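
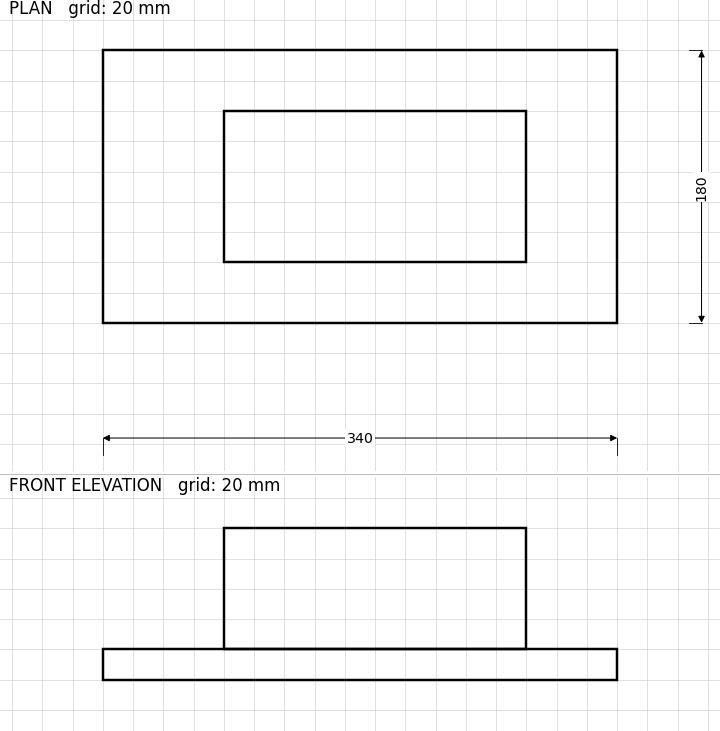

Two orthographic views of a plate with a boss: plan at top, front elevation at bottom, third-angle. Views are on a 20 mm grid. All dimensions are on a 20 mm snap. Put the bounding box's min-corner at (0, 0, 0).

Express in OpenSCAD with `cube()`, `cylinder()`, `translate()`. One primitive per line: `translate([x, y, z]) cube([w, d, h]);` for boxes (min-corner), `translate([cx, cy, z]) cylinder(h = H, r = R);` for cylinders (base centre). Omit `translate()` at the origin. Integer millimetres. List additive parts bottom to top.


cube([340, 180, 20]);
translate([80, 40, 20]) cube([200, 100, 80]);


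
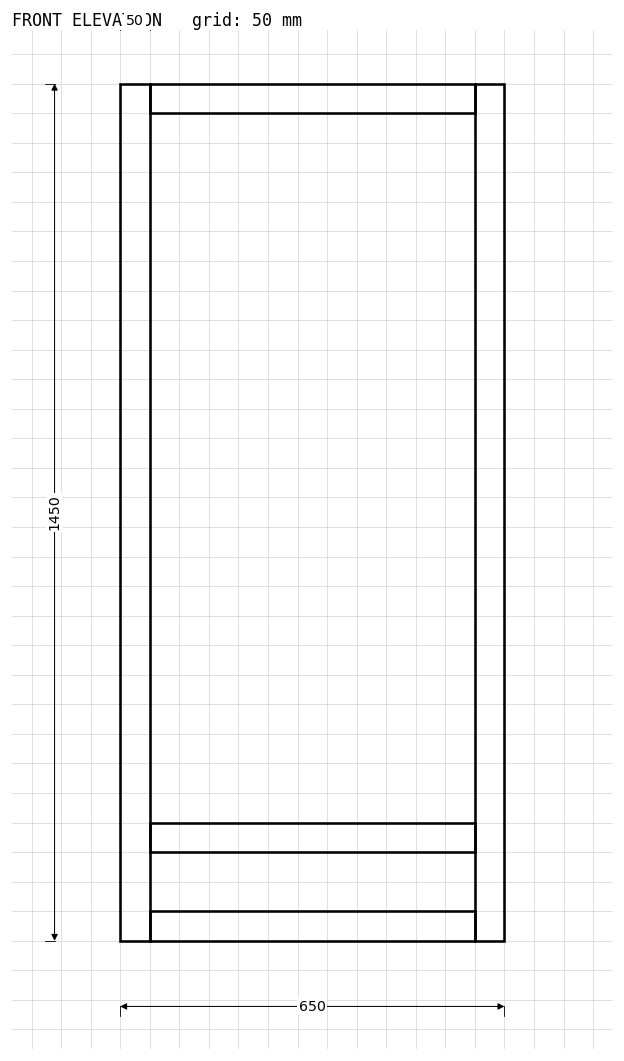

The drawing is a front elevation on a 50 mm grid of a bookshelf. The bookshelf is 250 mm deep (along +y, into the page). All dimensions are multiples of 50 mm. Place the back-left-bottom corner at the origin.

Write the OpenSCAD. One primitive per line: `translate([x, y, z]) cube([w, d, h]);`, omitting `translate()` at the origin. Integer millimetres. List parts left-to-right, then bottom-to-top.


cube([50, 250, 1450]);
translate([50, 0, 0]) cube([550, 250, 50]);
translate([50, 0, 150]) cube([550, 250, 50]);
translate([50, 0, 1400]) cube([550, 250, 50]);
translate([600, 0, 0]) cube([50, 250, 1450]);


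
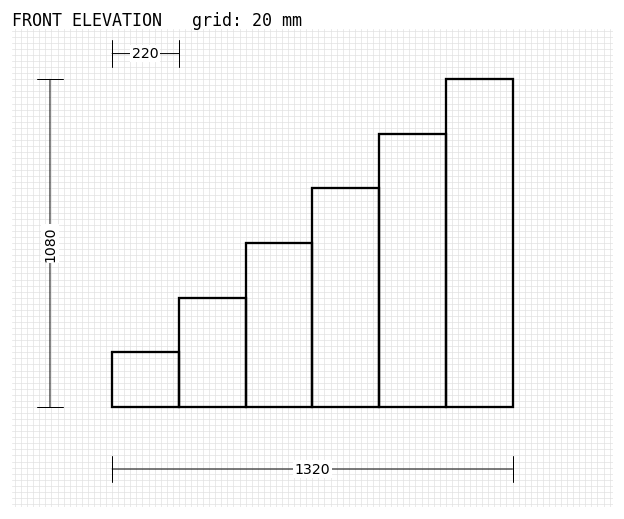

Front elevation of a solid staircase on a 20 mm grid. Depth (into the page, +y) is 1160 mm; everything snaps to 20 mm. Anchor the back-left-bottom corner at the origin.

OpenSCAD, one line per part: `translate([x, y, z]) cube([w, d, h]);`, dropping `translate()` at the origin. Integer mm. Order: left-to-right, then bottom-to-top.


cube([220, 1160, 180]);
translate([220, 0, 0]) cube([220, 1160, 360]);
translate([440, 0, 0]) cube([220, 1160, 540]);
translate([660, 0, 0]) cube([220, 1160, 720]);
translate([880, 0, 0]) cube([220, 1160, 900]);
translate([1100, 0, 0]) cube([220, 1160, 1080]);


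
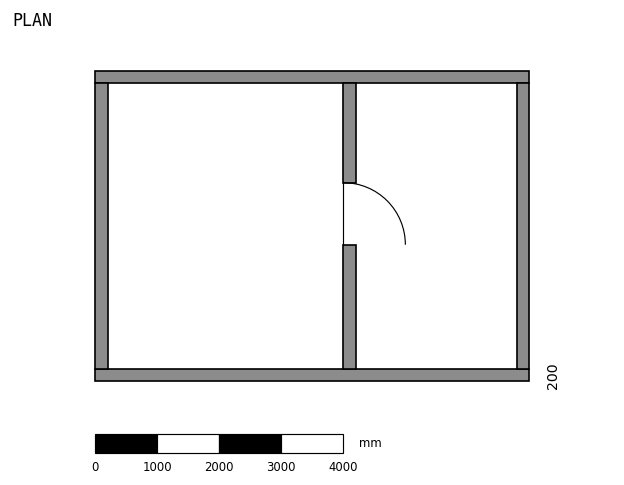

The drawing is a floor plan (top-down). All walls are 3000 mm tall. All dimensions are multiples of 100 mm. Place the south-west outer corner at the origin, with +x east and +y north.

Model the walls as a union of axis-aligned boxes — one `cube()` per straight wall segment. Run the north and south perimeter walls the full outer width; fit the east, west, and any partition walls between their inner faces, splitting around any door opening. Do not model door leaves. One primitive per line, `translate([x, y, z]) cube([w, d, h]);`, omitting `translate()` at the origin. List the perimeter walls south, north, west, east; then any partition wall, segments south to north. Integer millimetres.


cube([7000, 200, 3000]);
translate([0, 4800, 0]) cube([7000, 200, 3000]);
translate([0, 200, 0]) cube([200, 4600, 3000]);
translate([6800, 200, 0]) cube([200, 4600, 3000]);
translate([4000, 200, 0]) cube([200, 2000, 3000]);
translate([4000, 3200, 0]) cube([200, 1600, 3000]);


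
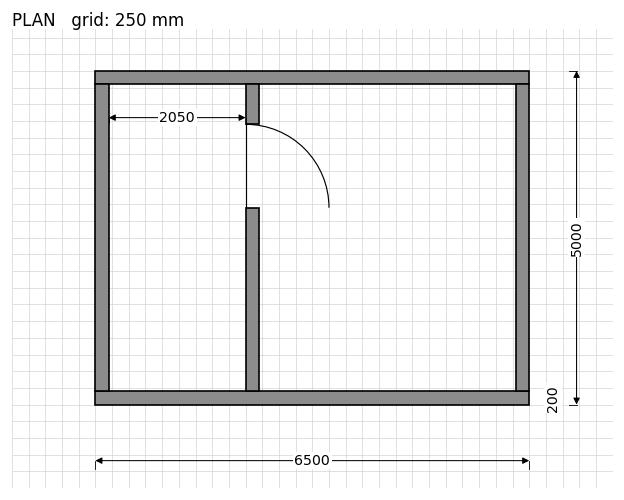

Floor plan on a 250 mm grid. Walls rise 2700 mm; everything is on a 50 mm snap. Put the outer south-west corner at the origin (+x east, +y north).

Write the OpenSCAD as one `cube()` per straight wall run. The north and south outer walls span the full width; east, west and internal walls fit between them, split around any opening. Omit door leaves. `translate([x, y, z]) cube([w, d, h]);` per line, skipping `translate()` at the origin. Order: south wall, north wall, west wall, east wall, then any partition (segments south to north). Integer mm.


cube([6500, 200, 2700]);
translate([0, 4800, 0]) cube([6500, 200, 2700]);
translate([0, 200, 0]) cube([200, 4600, 2700]);
translate([6300, 200, 0]) cube([200, 4600, 2700]);
translate([2250, 200, 0]) cube([200, 2750, 2700]);
translate([2250, 4200, 0]) cube([200, 600, 2700]);


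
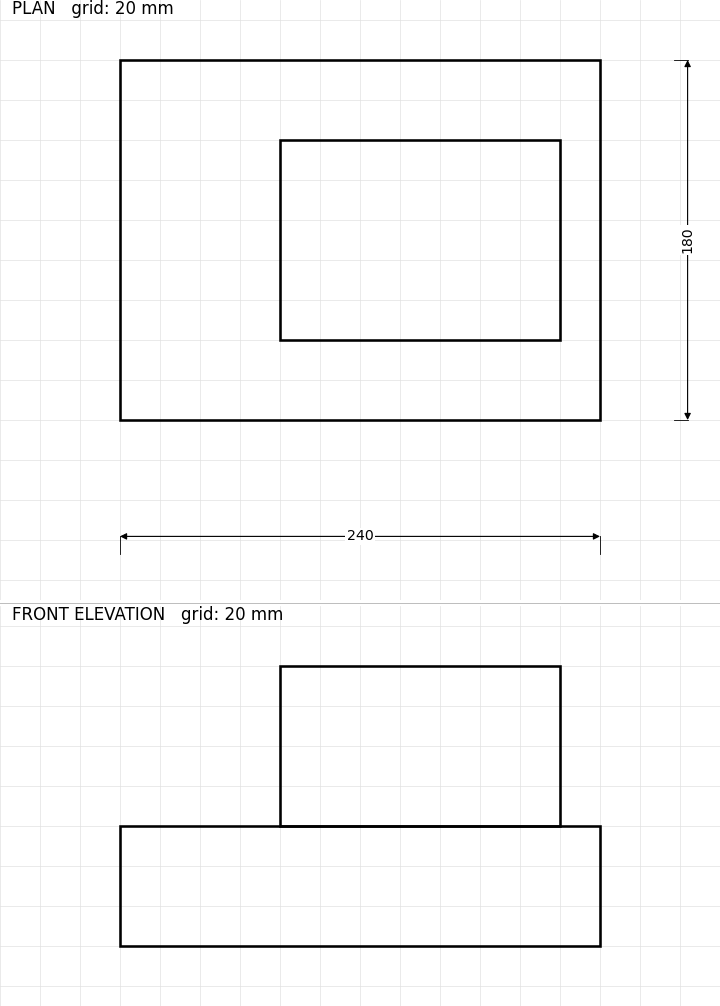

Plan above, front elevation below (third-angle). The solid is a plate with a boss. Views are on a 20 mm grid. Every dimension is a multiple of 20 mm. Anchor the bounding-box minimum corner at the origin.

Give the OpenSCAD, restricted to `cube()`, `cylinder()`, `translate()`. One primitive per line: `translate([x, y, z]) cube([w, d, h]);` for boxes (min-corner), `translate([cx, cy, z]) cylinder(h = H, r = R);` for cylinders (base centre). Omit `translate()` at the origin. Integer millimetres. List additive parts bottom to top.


cube([240, 180, 60]);
translate([80, 40, 60]) cube([140, 100, 80]);


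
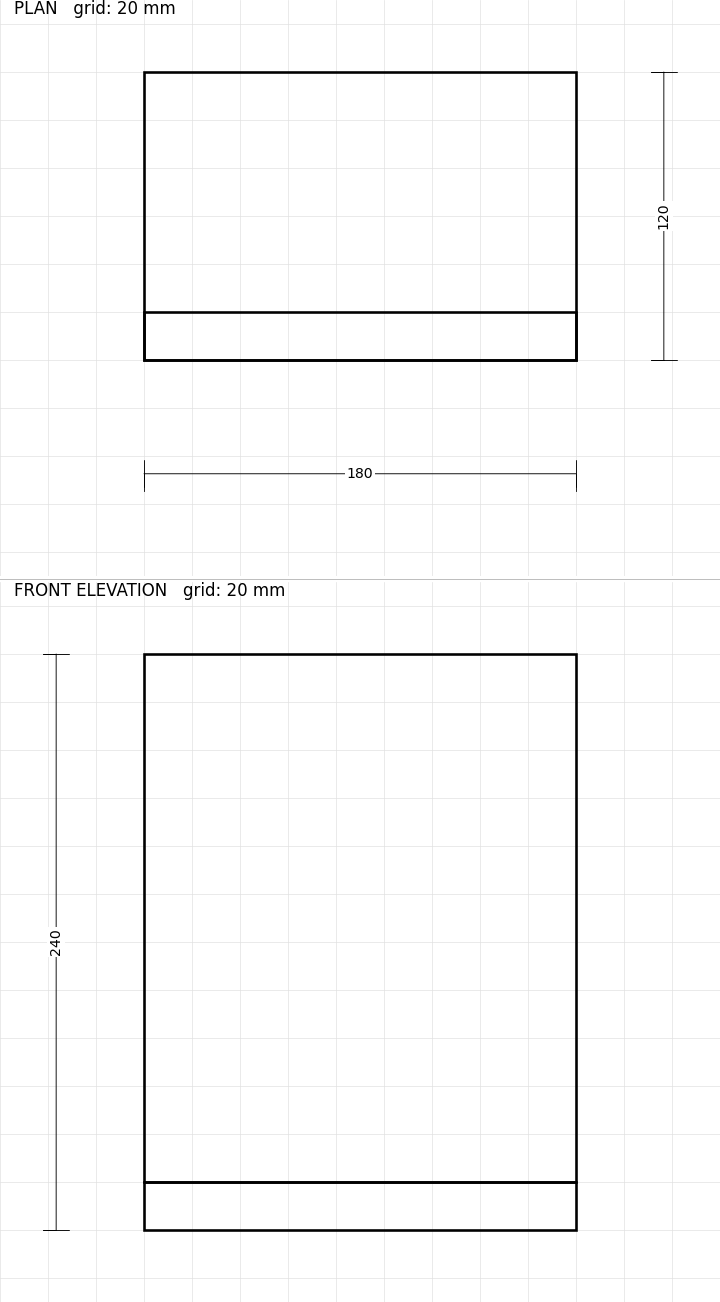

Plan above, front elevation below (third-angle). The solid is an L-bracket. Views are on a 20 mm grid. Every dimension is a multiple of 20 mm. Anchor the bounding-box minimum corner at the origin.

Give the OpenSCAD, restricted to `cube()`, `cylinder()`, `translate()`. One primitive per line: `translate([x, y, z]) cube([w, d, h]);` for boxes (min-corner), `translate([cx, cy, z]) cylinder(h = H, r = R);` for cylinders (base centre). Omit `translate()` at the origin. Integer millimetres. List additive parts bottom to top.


cube([180, 120, 20]);
translate([0, 0, 20]) cube([180, 20, 220]);


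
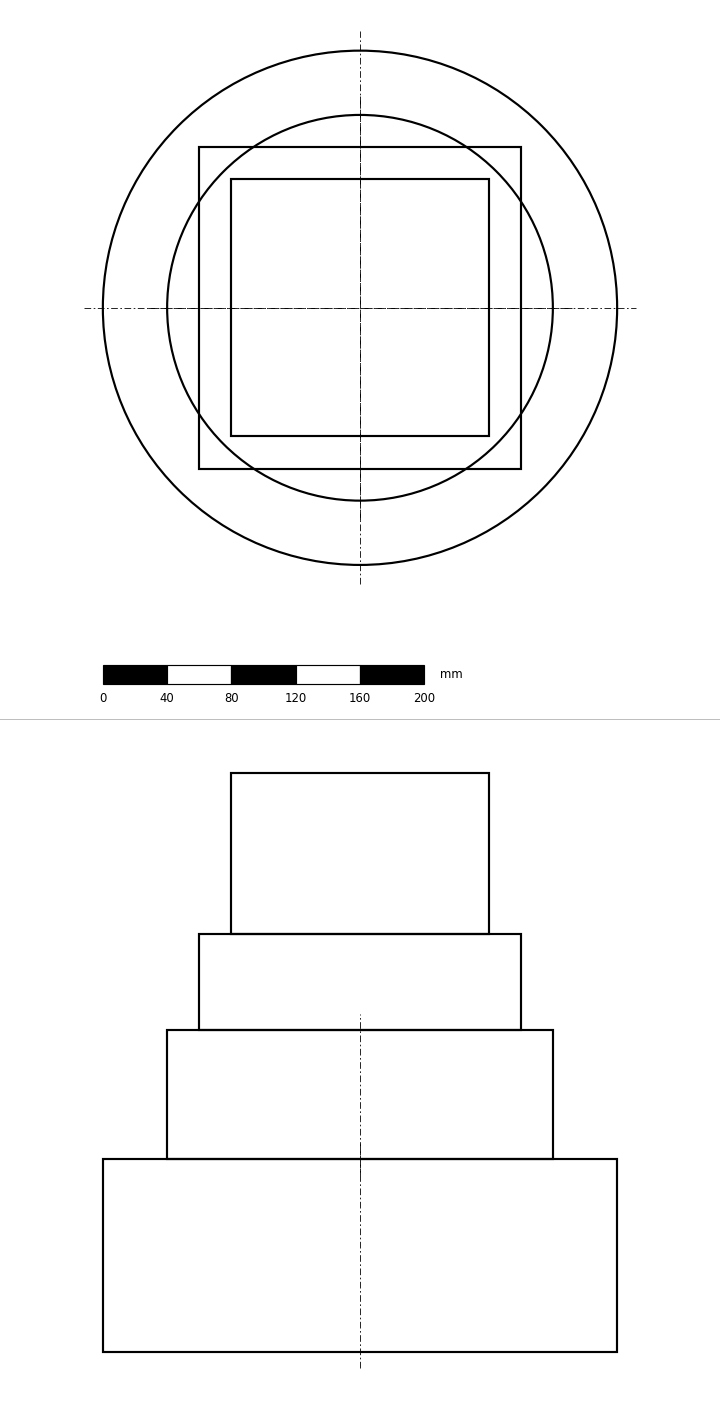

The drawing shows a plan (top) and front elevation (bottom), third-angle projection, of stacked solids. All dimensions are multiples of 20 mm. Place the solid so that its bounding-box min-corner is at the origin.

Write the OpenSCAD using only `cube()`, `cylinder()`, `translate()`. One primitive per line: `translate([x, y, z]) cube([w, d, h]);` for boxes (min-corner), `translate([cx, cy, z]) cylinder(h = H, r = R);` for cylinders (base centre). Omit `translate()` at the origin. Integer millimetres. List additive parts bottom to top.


translate([160, 160, 0]) cylinder(h = 120, r = 160);
translate([160, 160, 120]) cylinder(h = 80, r = 120);
translate([60, 60, 200]) cube([200, 200, 60]);
translate([80, 80, 260]) cube([160, 160, 100]);


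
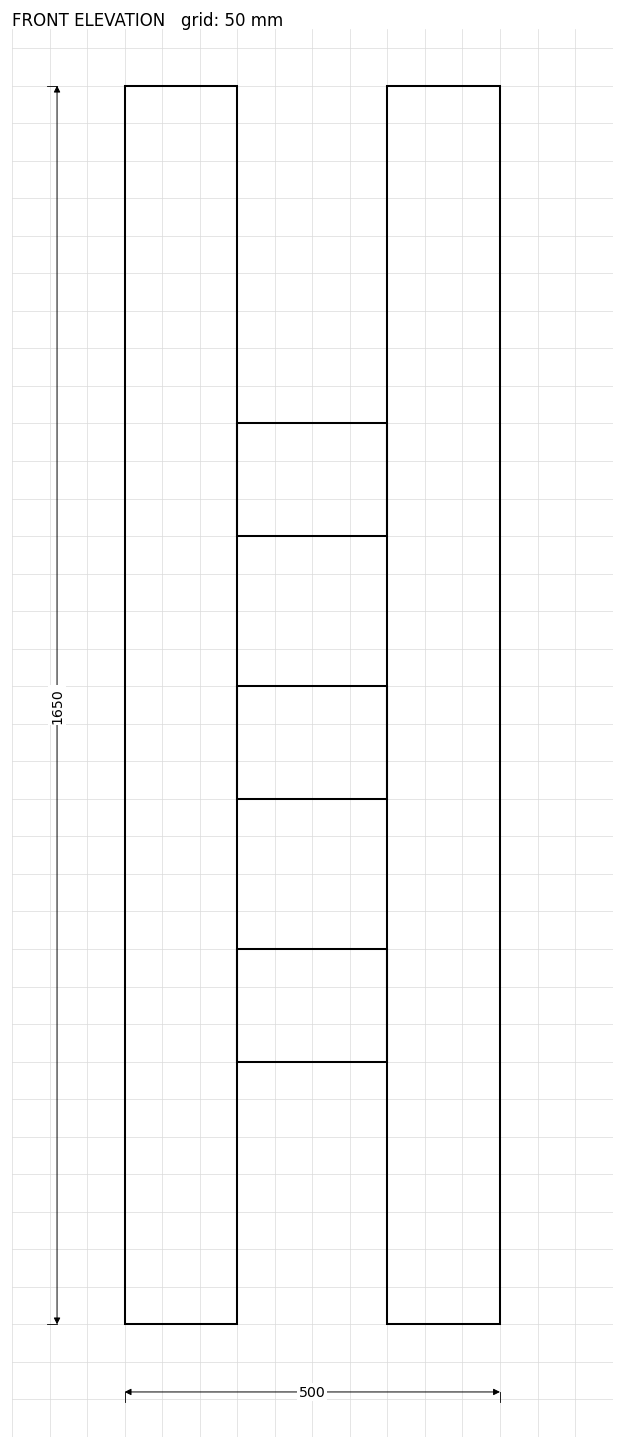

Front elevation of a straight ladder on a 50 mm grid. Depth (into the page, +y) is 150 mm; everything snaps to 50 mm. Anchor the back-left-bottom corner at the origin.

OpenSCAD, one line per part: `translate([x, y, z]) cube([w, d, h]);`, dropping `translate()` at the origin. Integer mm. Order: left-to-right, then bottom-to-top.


cube([150, 150, 1650]);
translate([150, 0, 350]) cube([200, 150, 150]);
translate([150, 0, 700]) cube([200, 150, 150]);
translate([150, 0, 1050]) cube([200, 150, 150]);
translate([350, 0, 0]) cube([150, 150, 1650]);


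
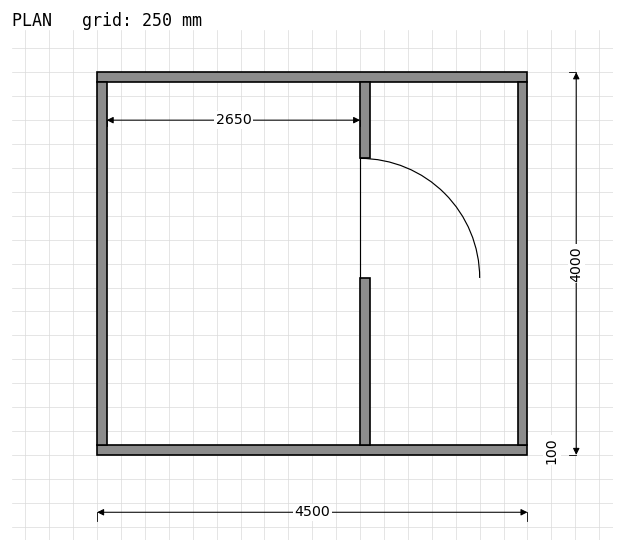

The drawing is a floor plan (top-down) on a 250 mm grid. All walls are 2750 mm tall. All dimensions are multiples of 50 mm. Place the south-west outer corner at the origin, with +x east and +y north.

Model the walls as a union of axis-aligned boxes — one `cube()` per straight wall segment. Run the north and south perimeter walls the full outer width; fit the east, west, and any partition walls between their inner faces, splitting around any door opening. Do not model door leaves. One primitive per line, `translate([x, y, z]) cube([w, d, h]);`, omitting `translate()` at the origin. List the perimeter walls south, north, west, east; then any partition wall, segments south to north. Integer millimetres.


cube([4500, 100, 2750]);
translate([0, 3900, 0]) cube([4500, 100, 2750]);
translate([0, 100, 0]) cube([100, 3800, 2750]);
translate([4400, 100, 0]) cube([100, 3800, 2750]);
translate([2750, 100, 0]) cube([100, 1750, 2750]);
translate([2750, 3100, 0]) cube([100, 800, 2750]);


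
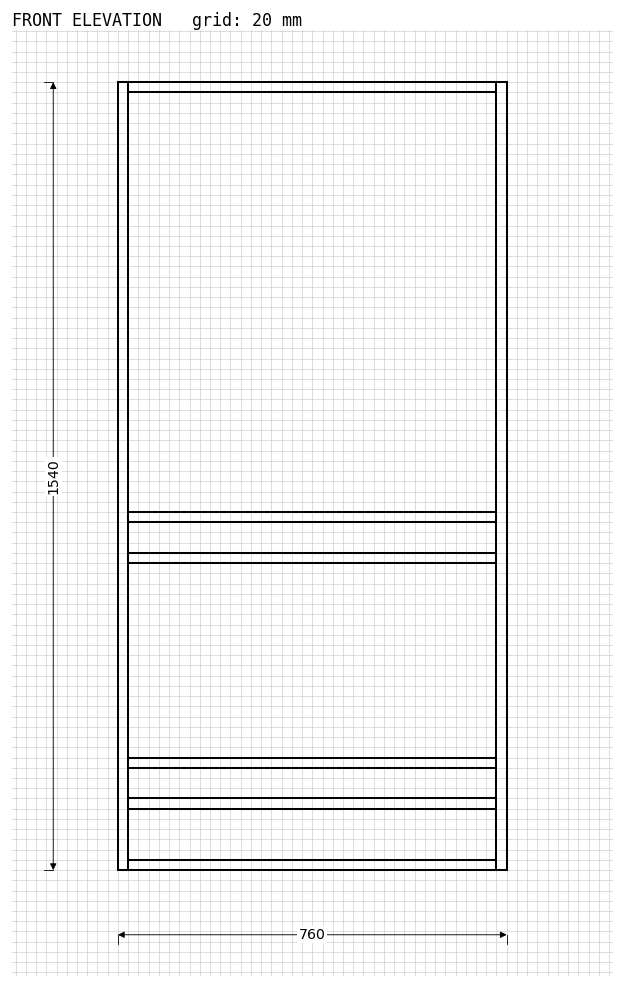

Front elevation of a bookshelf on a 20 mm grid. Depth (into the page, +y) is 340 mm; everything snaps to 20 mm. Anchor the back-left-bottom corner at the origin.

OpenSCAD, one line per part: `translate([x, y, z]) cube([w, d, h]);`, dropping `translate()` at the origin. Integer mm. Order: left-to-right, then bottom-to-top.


cube([20, 340, 1540]);
translate([20, 0, 0]) cube([720, 340, 20]);
translate([20, 0, 120]) cube([720, 340, 20]);
translate([20, 0, 200]) cube([720, 340, 20]);
translate([20, 0, 600]) cube([720, 340, 20]);
translate([20, 0, 680]) cube([720, 340, 20]);
translate([20, 0, 1520]) cube([720, 340, 20]);
translate([740, 0, 0]) cube([20, 340, 1540]);


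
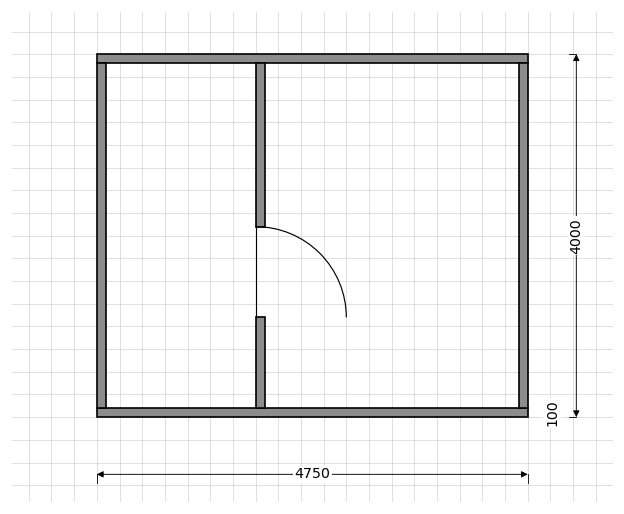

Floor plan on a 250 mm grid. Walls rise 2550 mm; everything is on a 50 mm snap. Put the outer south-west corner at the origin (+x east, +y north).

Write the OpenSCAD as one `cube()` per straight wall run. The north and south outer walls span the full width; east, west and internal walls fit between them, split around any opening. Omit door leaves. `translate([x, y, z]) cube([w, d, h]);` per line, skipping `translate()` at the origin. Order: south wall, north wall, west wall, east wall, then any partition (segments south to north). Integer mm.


cube([4750, 100, 2550]);
translate([0, 3900, 0]) cube([4750, 100, 2550]);
translate([0, 100, 0]) cube([100, 3800, 2550]);
translate([4650, 100, 0]) cube([100, 3800, 2550]);
translate([1750, 100, 0]) cube([100, 1000, 2550]);
translate([1750, 2100, 0]) cube([100, 1800, 2550]);


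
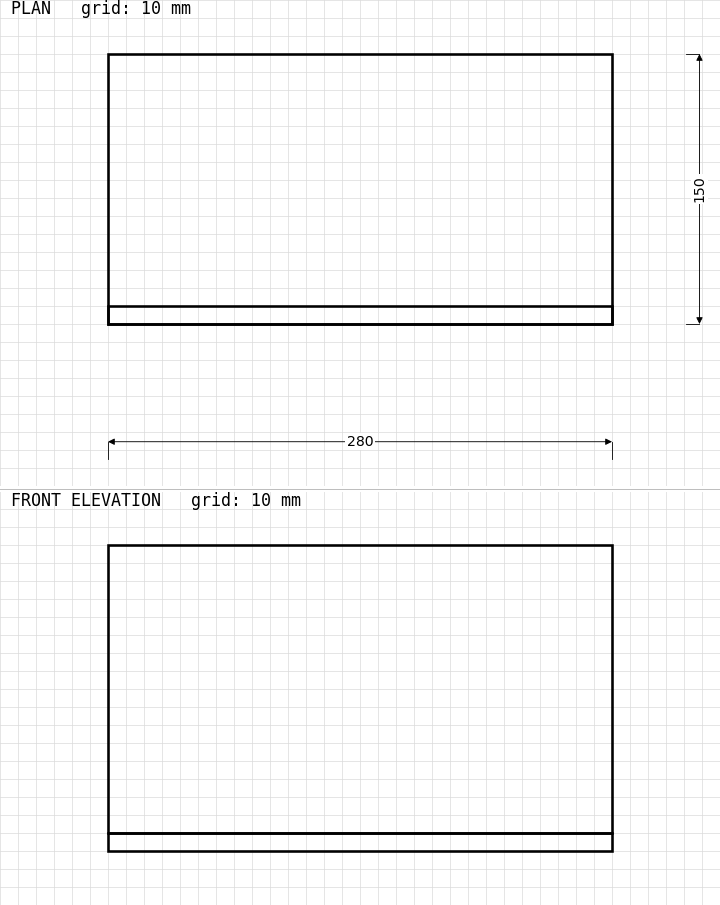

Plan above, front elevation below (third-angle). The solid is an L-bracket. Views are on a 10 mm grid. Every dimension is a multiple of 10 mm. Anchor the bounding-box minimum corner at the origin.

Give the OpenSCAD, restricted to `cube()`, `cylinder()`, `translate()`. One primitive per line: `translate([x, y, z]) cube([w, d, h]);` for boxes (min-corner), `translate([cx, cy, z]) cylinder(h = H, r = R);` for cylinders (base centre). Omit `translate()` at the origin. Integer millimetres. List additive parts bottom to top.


cube([280, 150, 10]);
translate([0, 0, 10]) cube([280, 10, 160]);


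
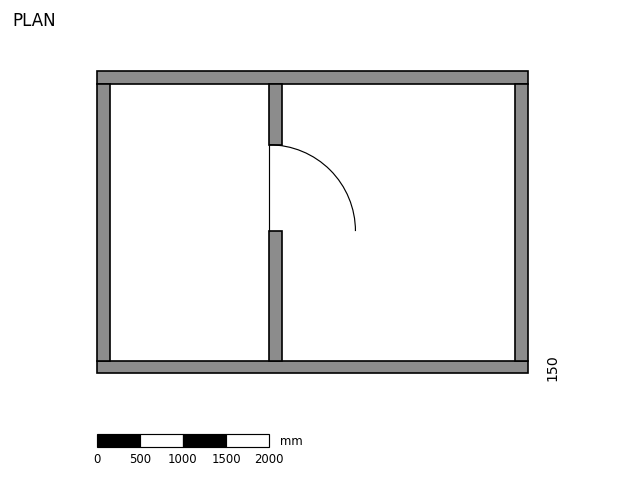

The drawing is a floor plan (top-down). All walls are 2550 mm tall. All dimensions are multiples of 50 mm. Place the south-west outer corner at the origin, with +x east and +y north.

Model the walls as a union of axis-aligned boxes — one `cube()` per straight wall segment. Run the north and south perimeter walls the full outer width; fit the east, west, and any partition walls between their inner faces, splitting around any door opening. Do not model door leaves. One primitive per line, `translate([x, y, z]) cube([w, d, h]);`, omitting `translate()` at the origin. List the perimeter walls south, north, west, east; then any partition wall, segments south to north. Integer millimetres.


cube([5000, 150, 2550]);
translate([0, 3350, 0]) cube([5000, 150, 2550]);
translate([0, 150, 0]) cube([150, 3200, 2550]);
translate([4850, 150, 0]) cube([150, 3200, 2550]);
translate([2000, 150, 0]) cube([150, 1500, 2550]);
translate([2000, 2650, 0]) cube([150, 700, 2550]);


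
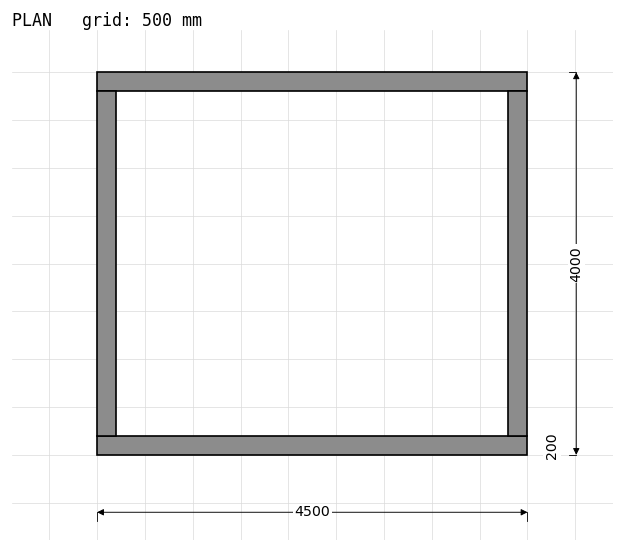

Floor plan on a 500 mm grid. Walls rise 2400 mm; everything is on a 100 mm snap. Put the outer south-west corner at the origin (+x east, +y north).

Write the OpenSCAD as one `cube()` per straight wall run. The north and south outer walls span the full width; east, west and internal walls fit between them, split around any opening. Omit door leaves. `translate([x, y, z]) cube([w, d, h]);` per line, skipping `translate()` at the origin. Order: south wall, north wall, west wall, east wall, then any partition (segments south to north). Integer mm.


cube([4500, 200, 2400]);
translate([0, 3800, 0]) cube([4500, 200, 2400]);
translate([0, 200, 0]) cube([200, 3600, 2400]);
translate([4300, 200, 0]) cube([200, 3600, 2400]);


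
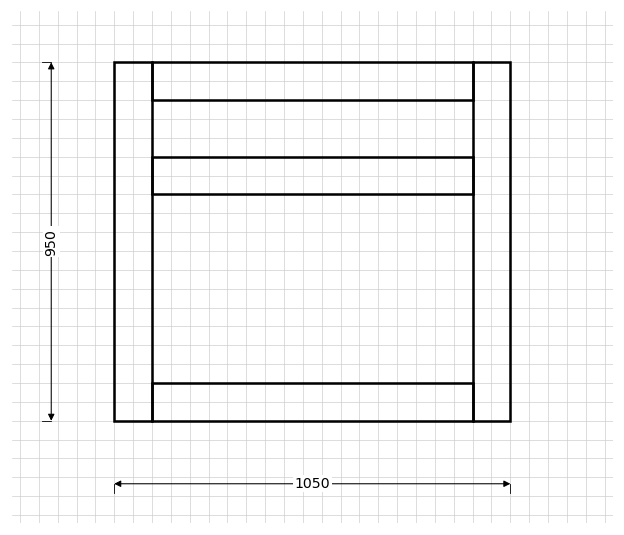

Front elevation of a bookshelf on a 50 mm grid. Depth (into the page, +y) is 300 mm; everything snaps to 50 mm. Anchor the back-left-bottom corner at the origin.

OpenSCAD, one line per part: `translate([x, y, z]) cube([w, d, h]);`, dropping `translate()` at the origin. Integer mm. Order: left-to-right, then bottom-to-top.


cube([100, 300, 950]);
translate([100, 0, 0]) cube([850, 300, 100]);
translate([100, 0, 600]) cube([850, 300, 100]);
translate([100, 0, 850]) cube([850, 300, 100]);
translate([950, 0, 0]) cube([100, 300, 950]);


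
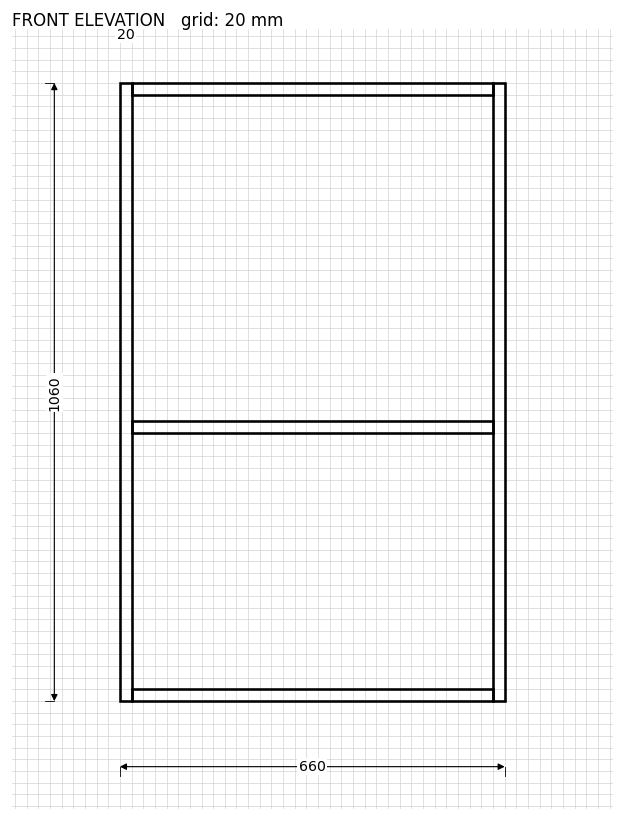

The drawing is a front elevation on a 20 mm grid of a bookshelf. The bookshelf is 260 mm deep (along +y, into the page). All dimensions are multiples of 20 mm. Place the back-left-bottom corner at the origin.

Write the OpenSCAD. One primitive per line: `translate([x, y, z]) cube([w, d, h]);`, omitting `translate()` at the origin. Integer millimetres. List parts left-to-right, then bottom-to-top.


cube([20, 260, 1060]);
translate([20, 0, 0]) cube([620, 260, 20]);
translate([20, 0, 460]) cube([620, 260, 20]);
translate([20, 0, 1040]) cube([620, 260, 20]);
translate([640, 0, 0]) cube([20, 260, 1060]);


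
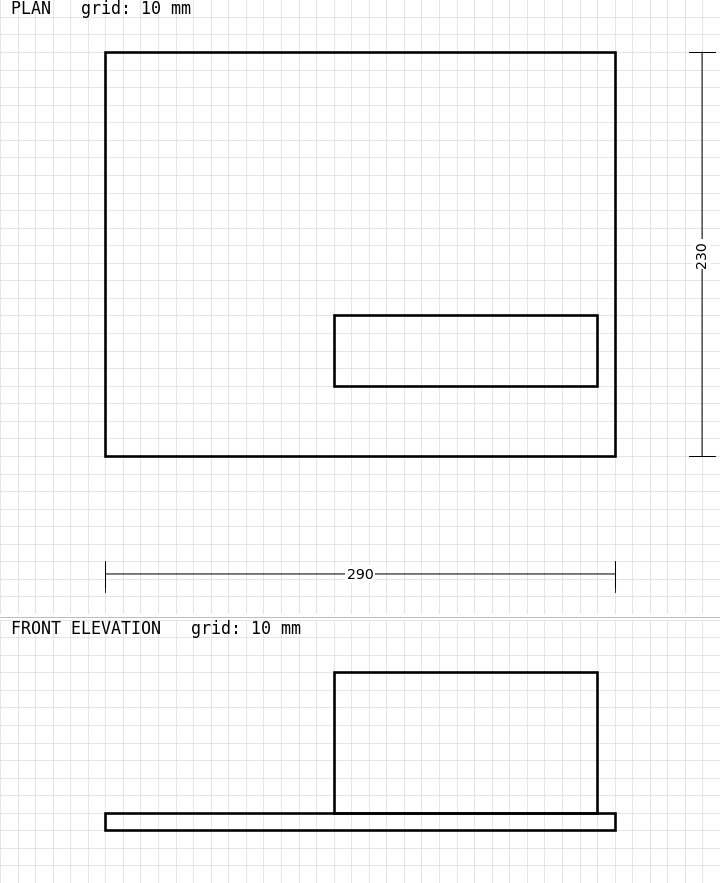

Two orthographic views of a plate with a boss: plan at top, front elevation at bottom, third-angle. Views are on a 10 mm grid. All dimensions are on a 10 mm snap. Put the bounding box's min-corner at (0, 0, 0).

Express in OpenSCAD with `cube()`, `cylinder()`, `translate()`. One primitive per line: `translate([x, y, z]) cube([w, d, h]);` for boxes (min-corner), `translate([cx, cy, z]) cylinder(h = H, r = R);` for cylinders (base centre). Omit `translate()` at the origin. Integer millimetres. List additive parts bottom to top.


cube([290, 230, 10]);
translate([130, 40, 10]) cube([150, 40, 80]);


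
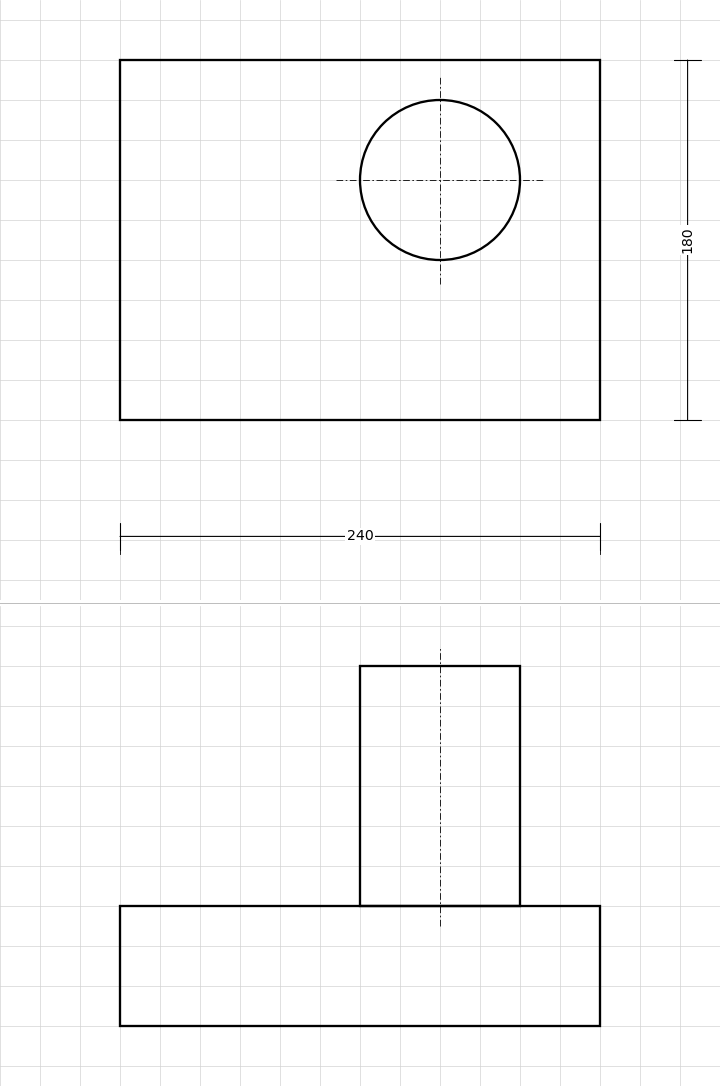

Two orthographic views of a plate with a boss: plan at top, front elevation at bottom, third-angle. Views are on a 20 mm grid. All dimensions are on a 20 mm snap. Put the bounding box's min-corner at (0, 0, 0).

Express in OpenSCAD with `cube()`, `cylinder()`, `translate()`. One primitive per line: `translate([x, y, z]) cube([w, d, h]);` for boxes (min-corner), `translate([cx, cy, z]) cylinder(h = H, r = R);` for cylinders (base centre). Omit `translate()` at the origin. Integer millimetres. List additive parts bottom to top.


cube([240, 180, 60]);
translate([160, 120, 60]) cylinder(h = 120, r = 40);


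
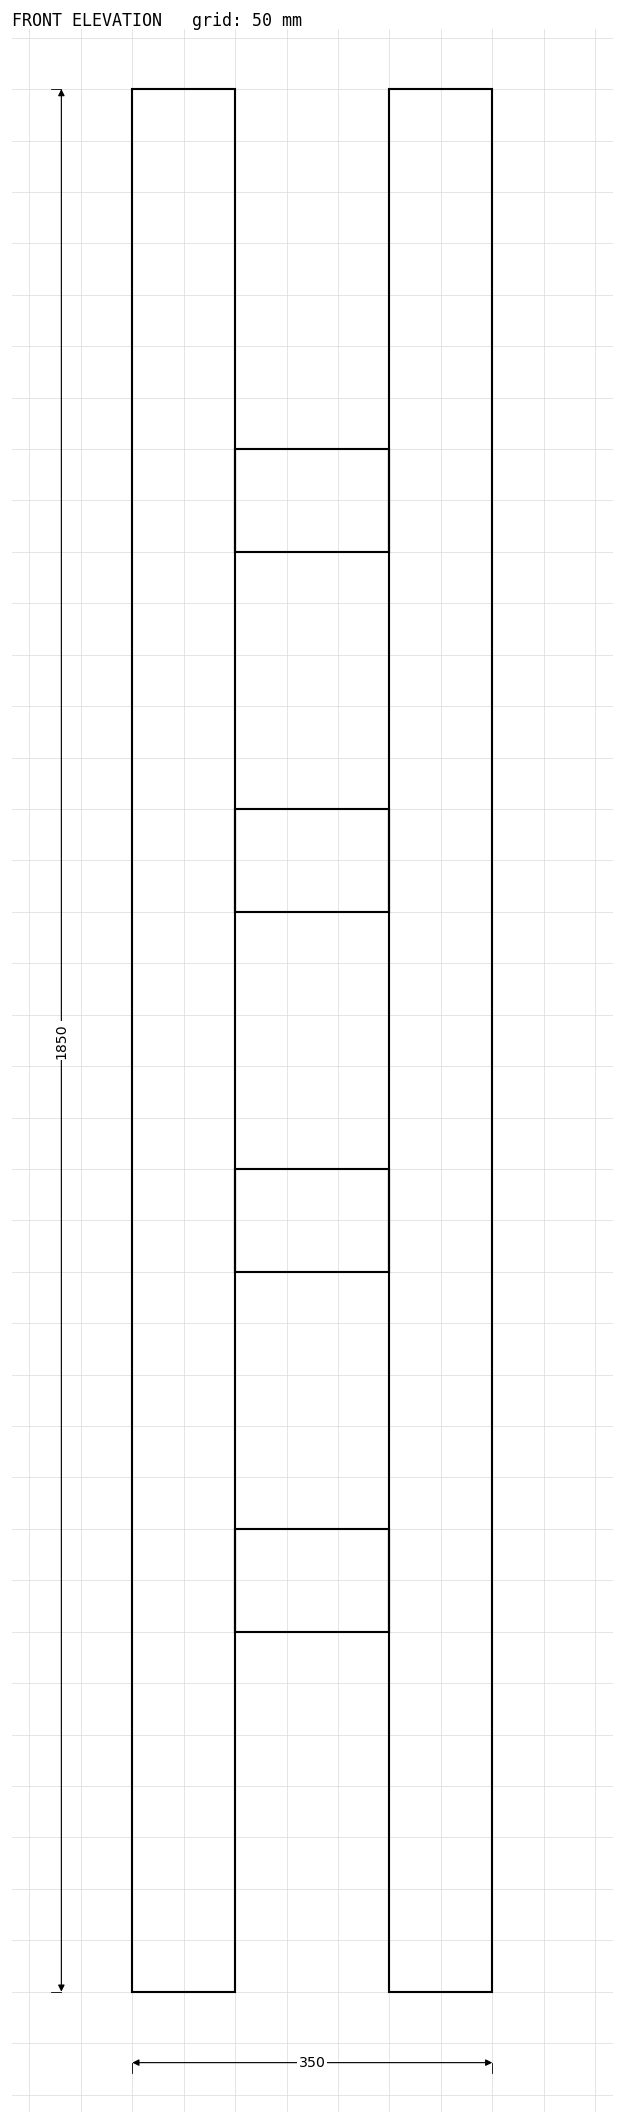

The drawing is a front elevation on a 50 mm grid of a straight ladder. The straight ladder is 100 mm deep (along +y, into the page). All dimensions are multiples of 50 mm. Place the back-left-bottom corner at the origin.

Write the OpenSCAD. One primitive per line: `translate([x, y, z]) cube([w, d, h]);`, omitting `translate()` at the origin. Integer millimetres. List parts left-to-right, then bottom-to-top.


cube([100, 100, 1850]);
translate([100, 0, 350]) cube([150, 100, 100]);
translate([100, 0, 700]) cube([150, 100, 100]);
translate([100, 0, 1050]) cube([150, 100, 100]);
translate([100, 0, 1400]) cube([150, 100, 100]);
translate([250, 0, 0]) cube([100, 100, 1850]);


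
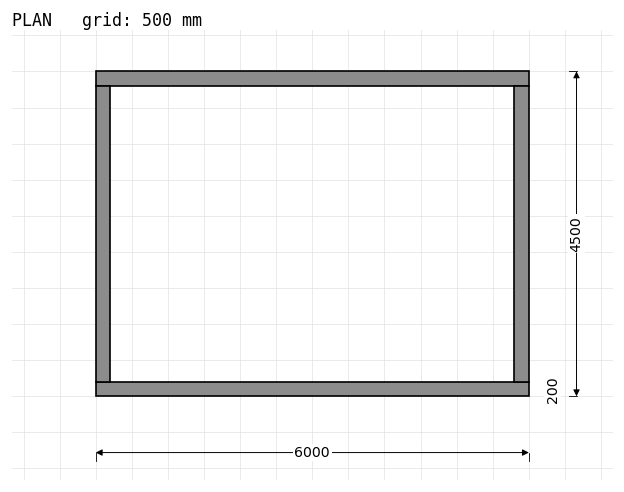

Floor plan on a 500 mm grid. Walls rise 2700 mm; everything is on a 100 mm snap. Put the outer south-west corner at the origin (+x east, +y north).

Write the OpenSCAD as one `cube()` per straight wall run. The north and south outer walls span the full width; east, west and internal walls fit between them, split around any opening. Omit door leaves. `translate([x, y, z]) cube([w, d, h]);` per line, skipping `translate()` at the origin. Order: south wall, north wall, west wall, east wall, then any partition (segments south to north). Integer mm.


cube([6000, 200, 2700]);
translate([0, 4300, 0]) cube([6000, 200, 2700]);
translate([0, 200, 0]) cube([200, 4100, 2700]);
translate([5800, 200, 0]) cube([200, 4100, 2700]);


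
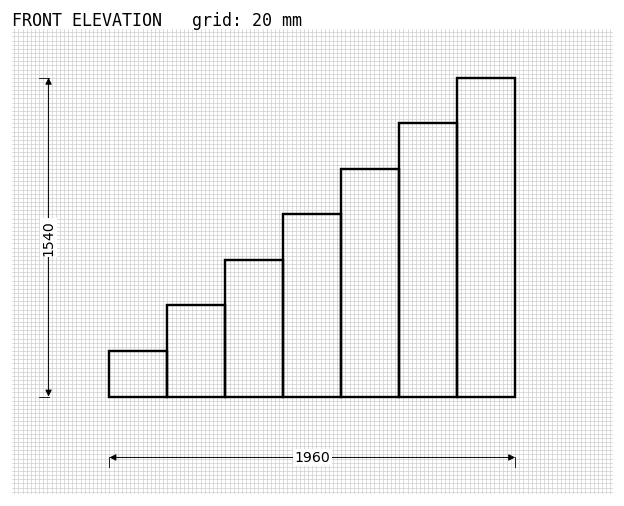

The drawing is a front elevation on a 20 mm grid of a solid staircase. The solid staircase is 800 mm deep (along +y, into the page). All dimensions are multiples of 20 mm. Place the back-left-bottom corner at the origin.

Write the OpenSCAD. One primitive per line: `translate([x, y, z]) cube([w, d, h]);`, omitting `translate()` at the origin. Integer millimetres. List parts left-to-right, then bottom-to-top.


cube([280, 800, 220]);
translate([280, 0, 0]) cube([280, 800, 440]);
translate([560, 0, 0]) cube([280, 800, 660]);
translate([840, 0, 0]) cube([280, 800, 880]);
translate([1120, 0, 0]) cube([280, 800, 1100]);
translate([1400, 0, 0]) cube([280, 800, 1320]);
translate([1680, 0, 0]) cube([280, 800, 1540]);


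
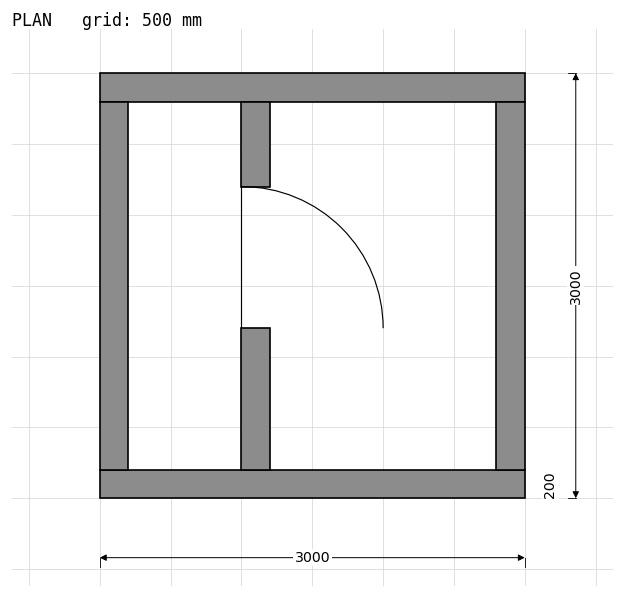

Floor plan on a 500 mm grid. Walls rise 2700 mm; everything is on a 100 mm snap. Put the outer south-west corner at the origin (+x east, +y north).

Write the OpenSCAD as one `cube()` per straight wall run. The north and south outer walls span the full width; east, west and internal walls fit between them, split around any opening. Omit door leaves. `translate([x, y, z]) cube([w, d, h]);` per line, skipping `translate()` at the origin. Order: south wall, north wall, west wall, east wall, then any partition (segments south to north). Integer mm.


cube([3000, 200, 2700]);
translate([0, 2800, 0]) cube([3000, 200, 2700]);
translate([0, 200, 0]) cube([200, 2600, 2700]);
translate([2800, 200, 0]) cube([200, 2600, 2700]);
translate([1000, 200, 0]) cube([200, 1000, 2700]);
translate([1000, 2200, 0]) cube([200, 600, 2700]);


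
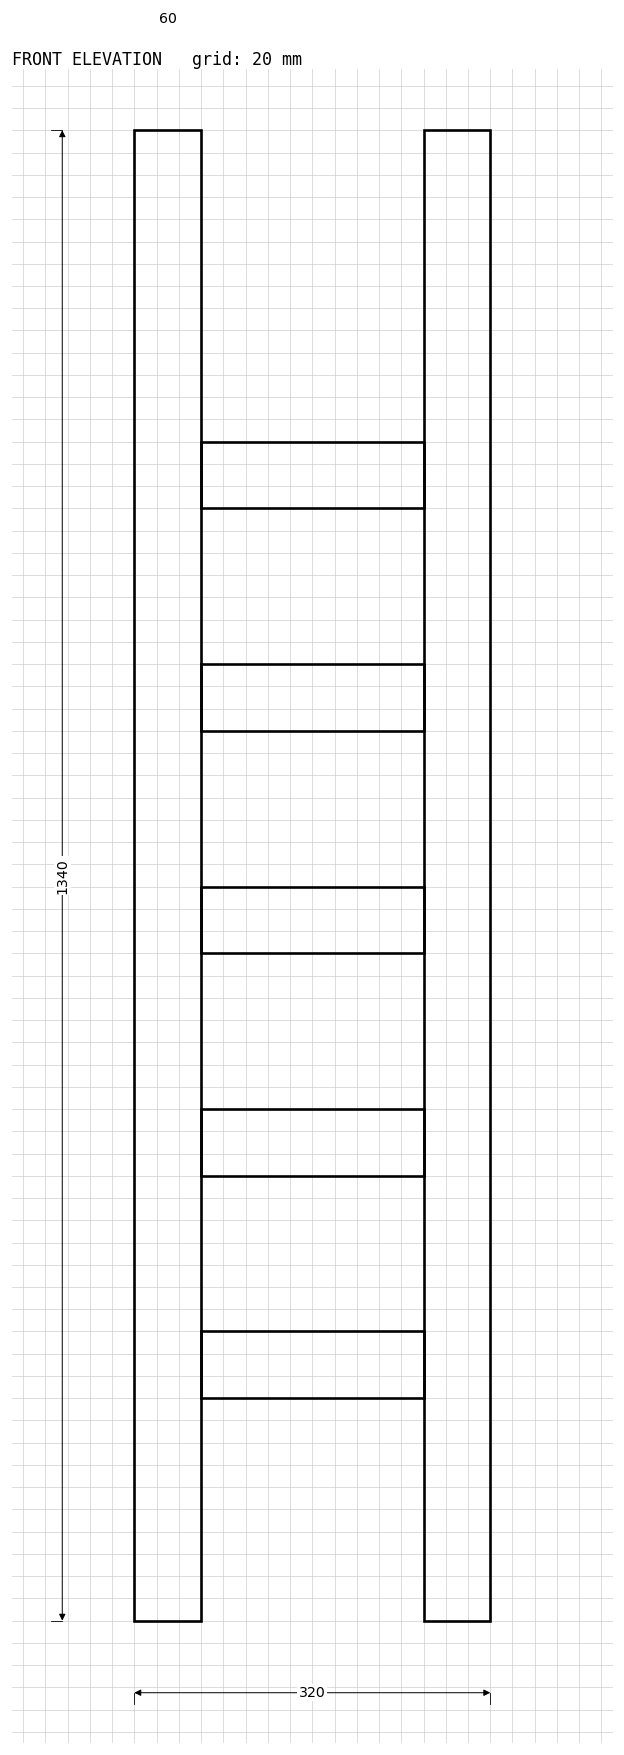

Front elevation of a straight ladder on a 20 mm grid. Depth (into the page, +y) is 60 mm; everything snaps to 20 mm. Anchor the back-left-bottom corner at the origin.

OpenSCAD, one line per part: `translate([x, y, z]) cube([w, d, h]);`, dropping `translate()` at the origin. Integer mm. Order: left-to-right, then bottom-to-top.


cube([60, 60, 1340]);
translate([60, 0, 200]) cube([200, 60, 60]);
translate([60, 0, 400]) cube([200, 60, 60]);
translate([60, 0, 600]) cube([200, 60, 60]);
translate([60, 0, 800]) cube([200, 60, 60]);
translate([60, 0, 1000]) cube([200, 60, 60]);
translate([260, 0, 0]) cube([60, 60, 1340]);


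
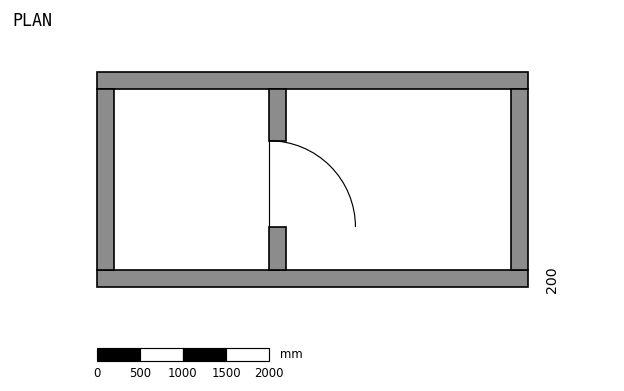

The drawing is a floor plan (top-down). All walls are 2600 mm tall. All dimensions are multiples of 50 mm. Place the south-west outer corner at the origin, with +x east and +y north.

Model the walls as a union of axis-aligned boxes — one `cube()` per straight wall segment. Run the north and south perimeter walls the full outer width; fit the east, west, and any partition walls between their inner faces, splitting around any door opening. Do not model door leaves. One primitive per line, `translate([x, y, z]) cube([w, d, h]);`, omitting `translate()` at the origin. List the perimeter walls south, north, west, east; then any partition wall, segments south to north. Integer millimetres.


cube([5000, 200, 2600]);
translate([0, 2300, 0]) cube([5000, 200, 2600]);
translate([0, 200, 0]) cube([200, 2100, 2600]);
translate([4800, 200, 0]) cube([200, 2100, 2600]);
translate([2000, 200, 0]) cube([200, 500, 2600]);
translate([2000, 1700, 0]) cube([200, 600, 2600]);


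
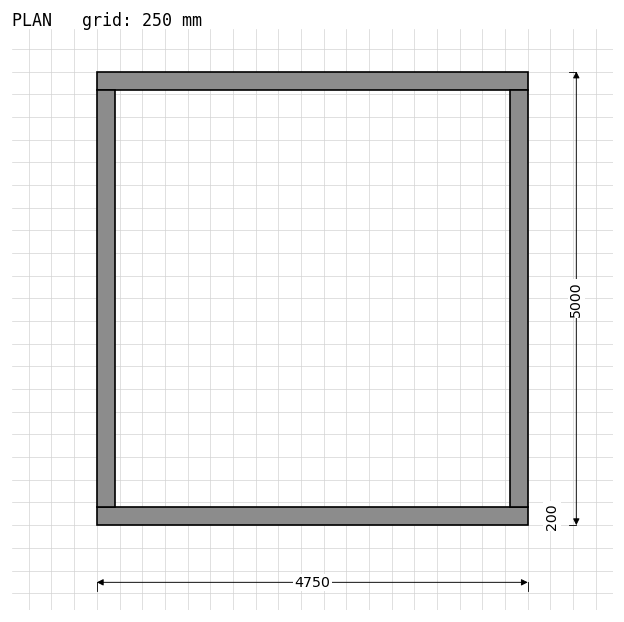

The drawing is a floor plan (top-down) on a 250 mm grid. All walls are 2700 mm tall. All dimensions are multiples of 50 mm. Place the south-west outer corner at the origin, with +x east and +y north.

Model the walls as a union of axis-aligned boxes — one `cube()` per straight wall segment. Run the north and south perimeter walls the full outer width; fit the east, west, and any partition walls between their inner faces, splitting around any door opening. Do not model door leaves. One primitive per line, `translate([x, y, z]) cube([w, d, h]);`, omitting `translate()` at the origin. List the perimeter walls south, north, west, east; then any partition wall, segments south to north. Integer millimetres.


cube([4750, 200, 2700]);
translate([0, 4800, 0]) cube([4750, 200, 2700]);
translate([0, 200, 0]) cube([200, 4600, 2700]);
translate([4550, 200, 0]) cube([200, 4600, 2700]);


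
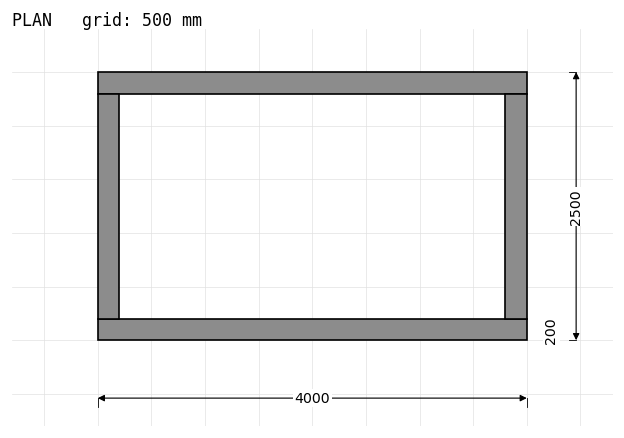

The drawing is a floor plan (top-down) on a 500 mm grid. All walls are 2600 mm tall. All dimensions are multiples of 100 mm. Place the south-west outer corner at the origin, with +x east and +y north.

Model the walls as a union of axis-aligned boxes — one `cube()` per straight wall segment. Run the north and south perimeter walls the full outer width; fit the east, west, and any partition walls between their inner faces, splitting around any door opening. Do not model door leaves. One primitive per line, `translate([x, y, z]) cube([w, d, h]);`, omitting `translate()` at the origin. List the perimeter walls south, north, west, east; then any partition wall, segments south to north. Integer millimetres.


cube([4000, 200, 2600]);
translate([0, 2300, 0]) cube([4000, 200, 2600]);
translate([0, 200, 0]) cube([200, 2100, 2600]);
translate([3800, 200, 0]) cube([200, 2100, 2600]);


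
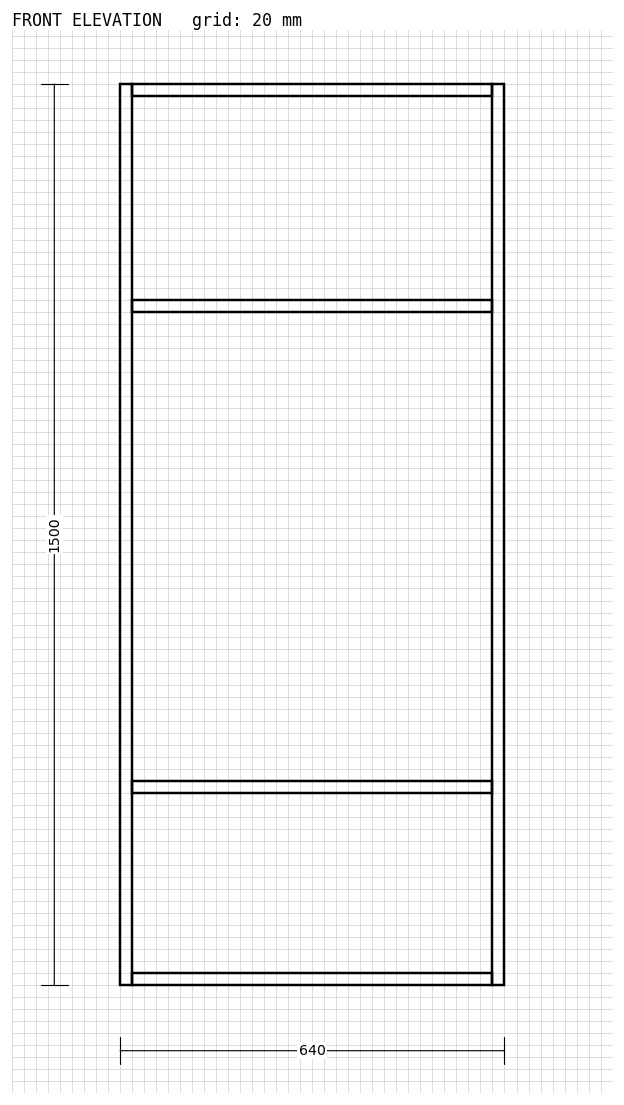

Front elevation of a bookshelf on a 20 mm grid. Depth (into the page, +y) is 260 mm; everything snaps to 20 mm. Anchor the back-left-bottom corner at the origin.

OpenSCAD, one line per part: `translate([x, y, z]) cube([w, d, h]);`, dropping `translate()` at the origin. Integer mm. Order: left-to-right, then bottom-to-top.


cube([20, 260, 1500]);
translate([20, 0, 0]) cube([600, 260, 20]);
translate([20, 0, 320]) cube([600, 260, 20]);
translate([20, 0, 1120]) cube([600, 260, 20]);
translate([20, 0, 1480]) cube([600, 260, 20]);
translate([620, 0, 0]) cube([20, 260, 1500]);


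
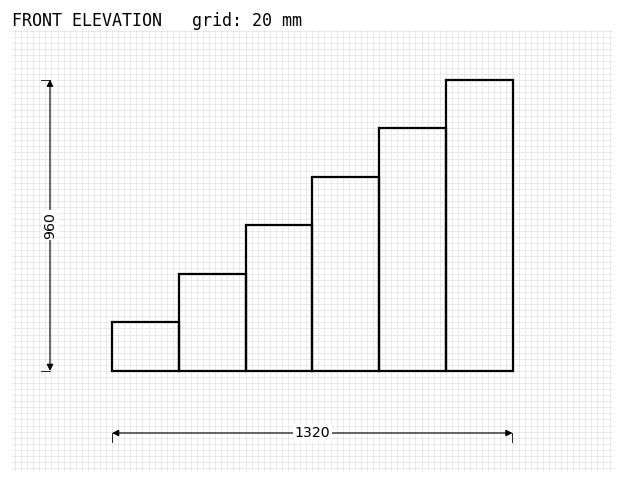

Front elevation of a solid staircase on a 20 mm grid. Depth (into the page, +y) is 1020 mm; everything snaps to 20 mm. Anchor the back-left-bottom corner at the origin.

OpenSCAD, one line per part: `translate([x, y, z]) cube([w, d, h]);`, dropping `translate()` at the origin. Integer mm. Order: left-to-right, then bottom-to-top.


cube([220, 1020, 160]);
translate([220, 0, 0]) cube([220, 1020, 320]);
translate([440, 0, 0]) cube([220, 1020, 480]);
translate([660, 0, 0]) cube([220, 1020, 640]);
translate([880, 0, 0]) cube([220, 1020, 800]);
translate([1100, 0, 0]) cube([220, 1020, 960]);


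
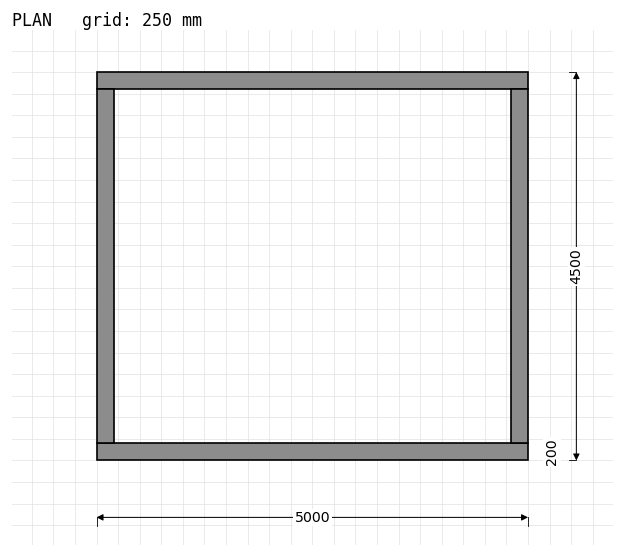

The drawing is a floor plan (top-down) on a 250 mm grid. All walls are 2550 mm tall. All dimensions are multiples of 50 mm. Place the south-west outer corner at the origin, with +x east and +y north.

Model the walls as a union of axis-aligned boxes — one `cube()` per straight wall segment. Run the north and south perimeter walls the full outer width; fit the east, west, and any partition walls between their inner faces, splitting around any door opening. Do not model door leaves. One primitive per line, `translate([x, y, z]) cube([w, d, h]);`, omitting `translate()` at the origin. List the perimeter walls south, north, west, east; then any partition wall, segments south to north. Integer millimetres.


cube([5000, 200, 2550]);
translate([0, 4300, 0]) cube([5000, 200, 2550]);
translate([0, 200, 0]) cube([200, 4100, 2550]);
translate([4800, 200, 0]) cube([200, 4100, 2550]);


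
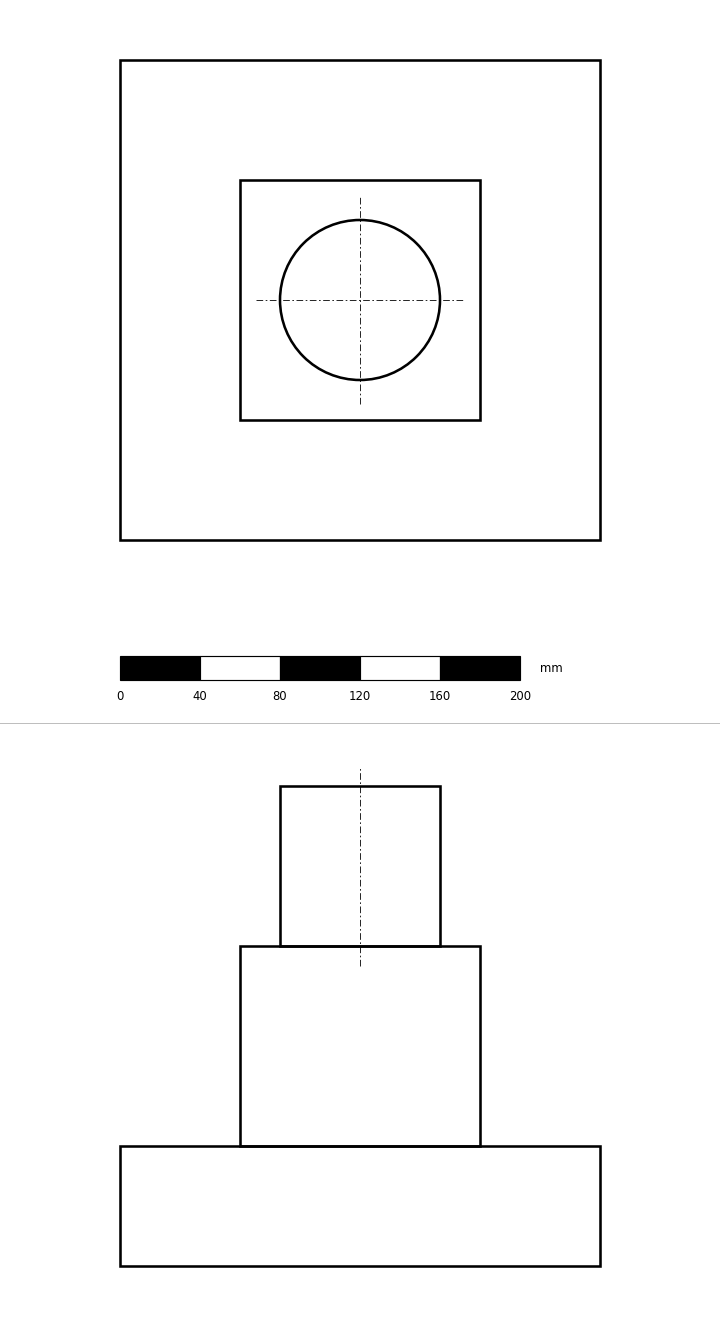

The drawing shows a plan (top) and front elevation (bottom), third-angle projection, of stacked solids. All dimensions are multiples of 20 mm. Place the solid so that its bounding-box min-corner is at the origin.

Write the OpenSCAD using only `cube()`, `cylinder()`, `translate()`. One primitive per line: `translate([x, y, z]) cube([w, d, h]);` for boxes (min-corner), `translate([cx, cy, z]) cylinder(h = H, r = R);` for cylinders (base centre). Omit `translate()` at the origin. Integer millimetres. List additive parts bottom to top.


cube([240, 240, 60]);
translate([60, 60, 60]) cube([120, 120, 100]);
translate([120, 120, 160]) cylinder(h = 80, r = 40);


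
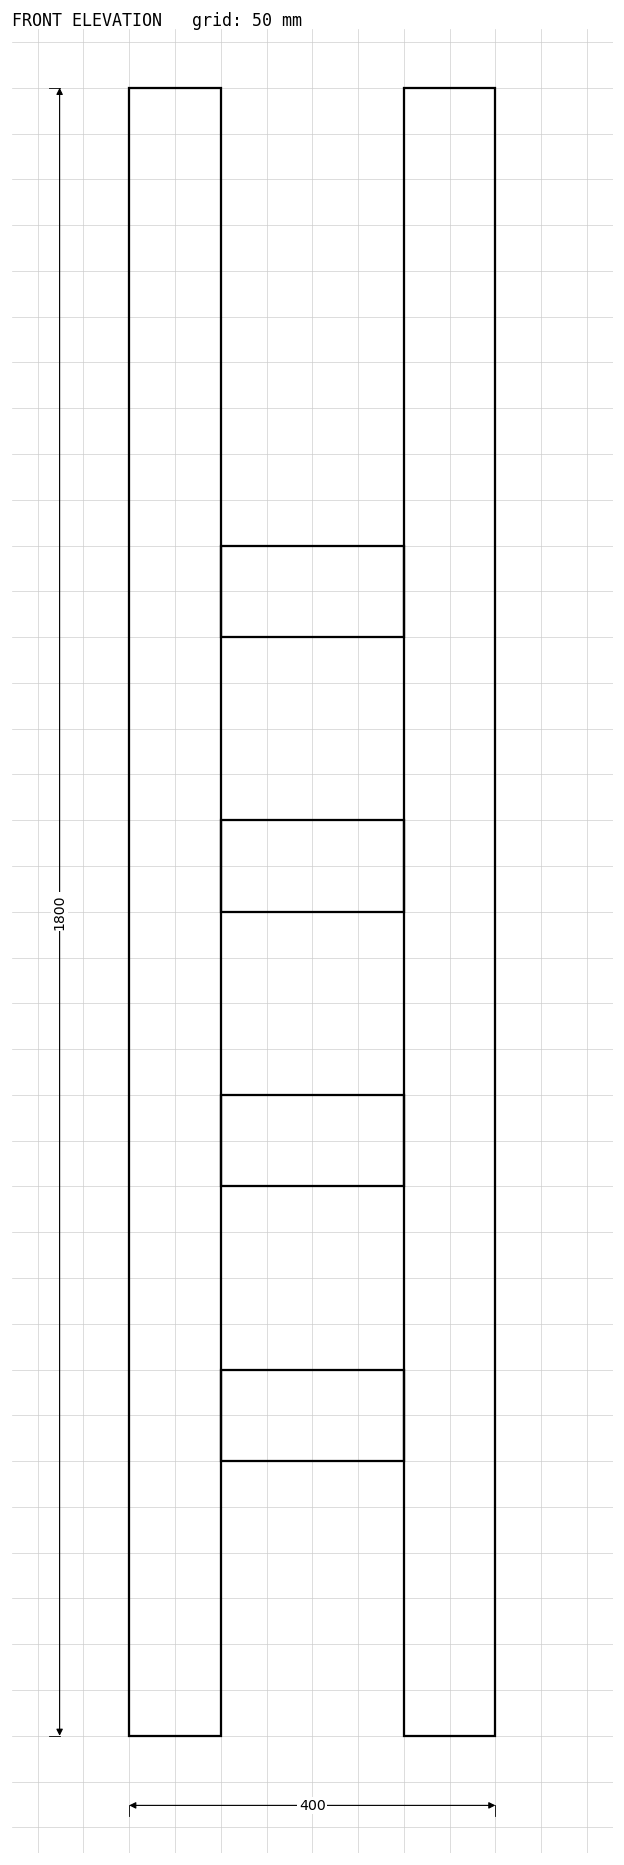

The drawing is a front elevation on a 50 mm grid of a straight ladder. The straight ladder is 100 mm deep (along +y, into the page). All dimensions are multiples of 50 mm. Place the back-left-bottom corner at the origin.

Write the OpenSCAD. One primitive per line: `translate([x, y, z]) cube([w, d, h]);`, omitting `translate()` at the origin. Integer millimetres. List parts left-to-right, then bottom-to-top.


cube([100, 100, 1800]);
translate([100, 0, 300]) cube([200, 100, 100]);
translate([100, 0, 600]) cube([200, 100, 100]);
translate([100, 0, 900]) cube([200, 100, 100]);
translate([100, 0, 1200]) cube([200, 100, 100]);
translate([300, 0, 0]) cube([100, 100, 1800]);


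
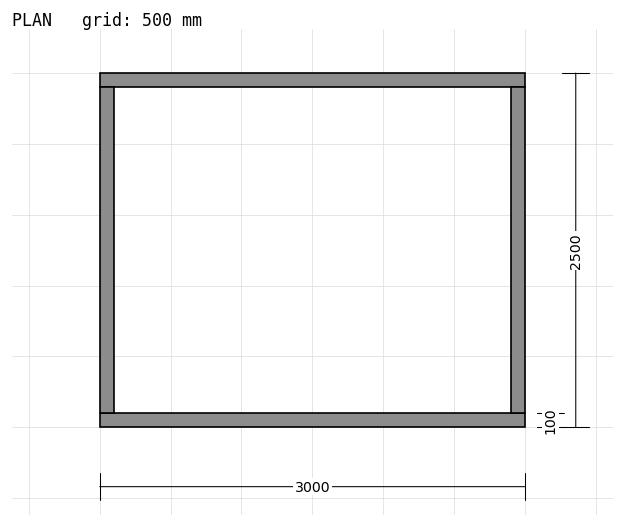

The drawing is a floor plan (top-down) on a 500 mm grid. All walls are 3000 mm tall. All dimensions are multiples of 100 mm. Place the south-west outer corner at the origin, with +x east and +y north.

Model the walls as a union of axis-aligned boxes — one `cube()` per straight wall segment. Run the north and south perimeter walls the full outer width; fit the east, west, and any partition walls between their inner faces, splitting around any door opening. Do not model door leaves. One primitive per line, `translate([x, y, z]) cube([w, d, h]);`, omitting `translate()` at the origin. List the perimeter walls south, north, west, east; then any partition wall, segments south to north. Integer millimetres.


cube([3000, 100, 3000]);
translate([0, 2400, 0]) cube([3000, 100, 3000]);
translate([0, 100, 0]) cube([100, 2300, 3000]);
translate([2900, 100, 0]) cube([100, 2300, 3000]);


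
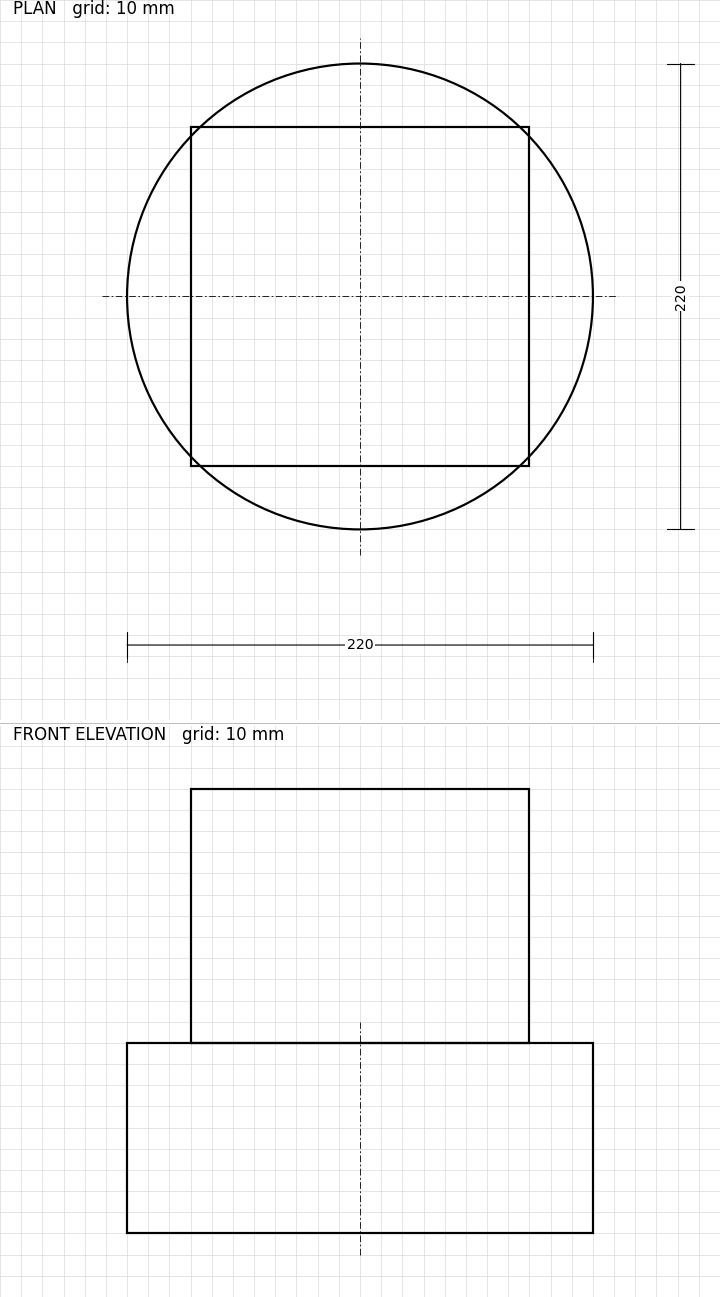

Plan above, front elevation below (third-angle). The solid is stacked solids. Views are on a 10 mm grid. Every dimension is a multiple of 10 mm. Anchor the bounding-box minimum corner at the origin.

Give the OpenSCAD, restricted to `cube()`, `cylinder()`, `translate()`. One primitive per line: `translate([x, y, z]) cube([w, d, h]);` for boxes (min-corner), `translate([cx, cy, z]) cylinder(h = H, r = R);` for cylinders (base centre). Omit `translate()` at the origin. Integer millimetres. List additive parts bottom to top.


translate([110, 110, 0]) cylinder(h = 90, r = 110);
translate([30, 30, 90]) cube([160, 160, 120]);


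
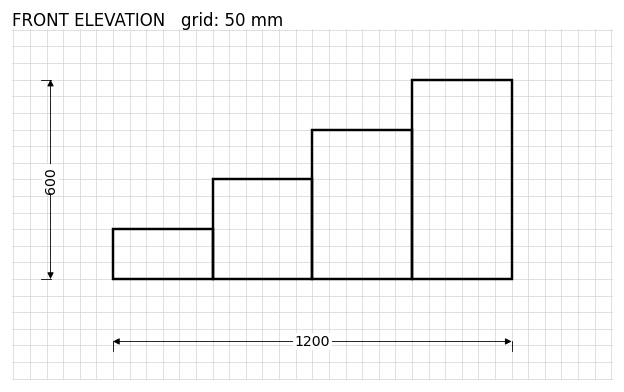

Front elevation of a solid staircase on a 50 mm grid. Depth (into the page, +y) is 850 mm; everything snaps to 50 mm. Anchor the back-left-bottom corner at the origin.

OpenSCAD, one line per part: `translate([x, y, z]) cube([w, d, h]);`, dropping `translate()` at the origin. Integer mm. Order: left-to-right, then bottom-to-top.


cube([300, 850, 150]);
translate([300, 0, 0]) cube([300, 850, 300]);
translate([600, 0, 0]) cube([300, 850, 450]);
translate([900, 0, 0]) cube([300, 850, 600]);


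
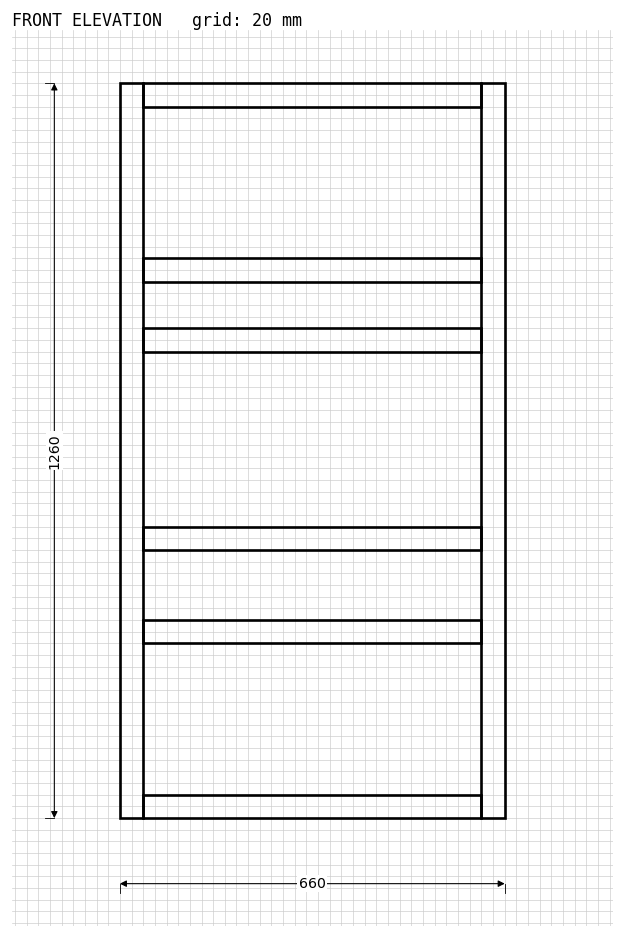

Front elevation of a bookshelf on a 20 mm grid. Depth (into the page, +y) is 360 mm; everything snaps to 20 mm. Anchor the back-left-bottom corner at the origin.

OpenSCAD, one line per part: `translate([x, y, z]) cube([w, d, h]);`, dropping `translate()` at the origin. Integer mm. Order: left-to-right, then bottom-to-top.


cube([40, 360, 1260]);
translate([40, 0, 0]) cube([580, 360, 40]);
translate([40, 0, 300]) cube([580, 360, 40]);
translate([40, 0, 460]) cube([580, 360, 40]);
translate([40, 0, 800]) cube([580, 360, 40]);
translate([40, 0, 920]) cube([580, 360, 40]);
translate([40, 0, 1220]) cube([580, 360, 40]);
translate([620, 0, 0]) cube([40, 360, 1260]);


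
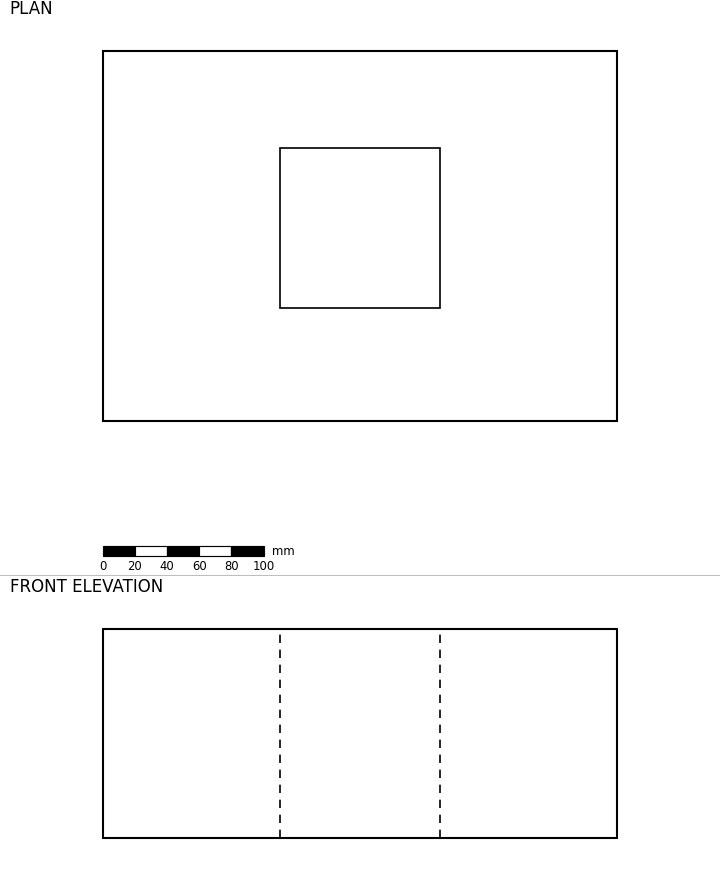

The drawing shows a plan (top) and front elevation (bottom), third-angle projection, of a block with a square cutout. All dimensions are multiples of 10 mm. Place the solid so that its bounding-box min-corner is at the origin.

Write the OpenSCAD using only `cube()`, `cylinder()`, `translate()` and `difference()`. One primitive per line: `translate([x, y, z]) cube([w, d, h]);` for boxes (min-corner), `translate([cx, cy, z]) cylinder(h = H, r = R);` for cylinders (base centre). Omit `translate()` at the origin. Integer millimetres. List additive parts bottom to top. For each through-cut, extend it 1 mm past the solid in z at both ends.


difference() {
  cube([320, 230, 130]);
  translate([110, 70, -1]) cube([100, 100, 132]);
}


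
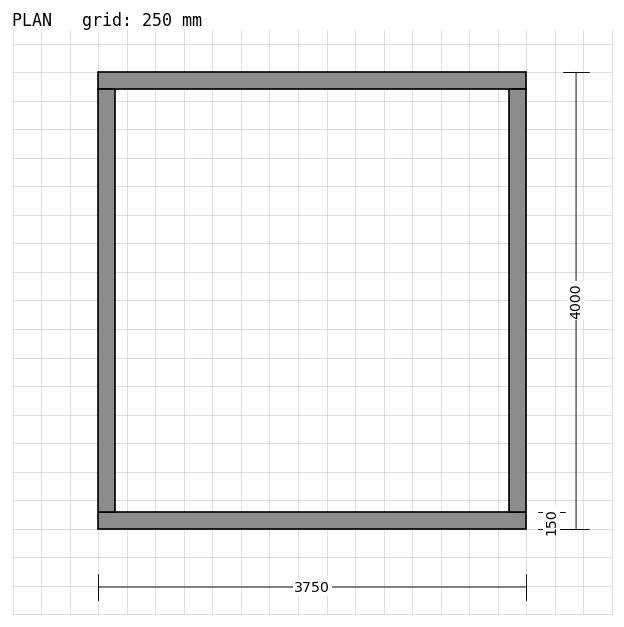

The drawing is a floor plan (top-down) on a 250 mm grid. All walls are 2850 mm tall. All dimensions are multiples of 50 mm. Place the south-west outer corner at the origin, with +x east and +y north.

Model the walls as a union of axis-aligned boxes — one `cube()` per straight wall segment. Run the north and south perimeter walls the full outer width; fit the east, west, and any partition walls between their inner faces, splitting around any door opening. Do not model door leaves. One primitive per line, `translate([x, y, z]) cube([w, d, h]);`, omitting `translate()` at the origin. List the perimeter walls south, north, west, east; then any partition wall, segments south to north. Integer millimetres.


cube([3750, 150, 2850]);
translate([0, 3850, 0]) cube([3750, 150, 2850]);
translate([0, 150, 0]) cube([150, 3700, 2850]);
translate([3600, 150, 0]) cube([150, 3700, 2850]);
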